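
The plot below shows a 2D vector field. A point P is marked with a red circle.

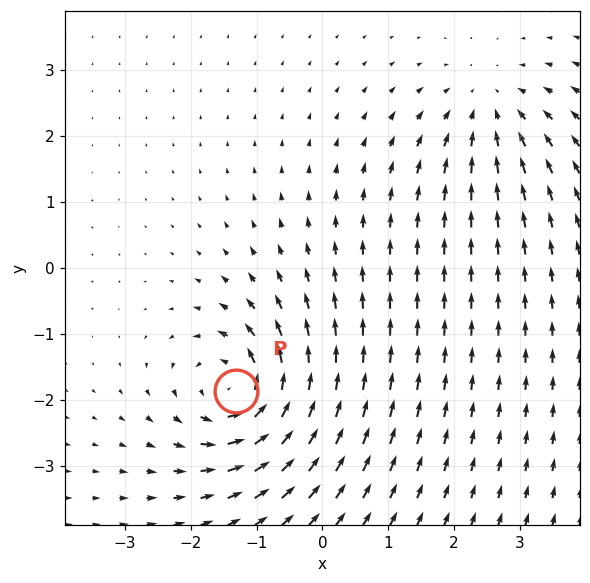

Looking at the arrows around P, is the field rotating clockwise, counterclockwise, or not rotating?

counterclockwise

Near P at (-1.3, -1.9) the arrows circulate counterclockwise. The curl (z-component) there is about +7; positive curl means counterclockwise rotation.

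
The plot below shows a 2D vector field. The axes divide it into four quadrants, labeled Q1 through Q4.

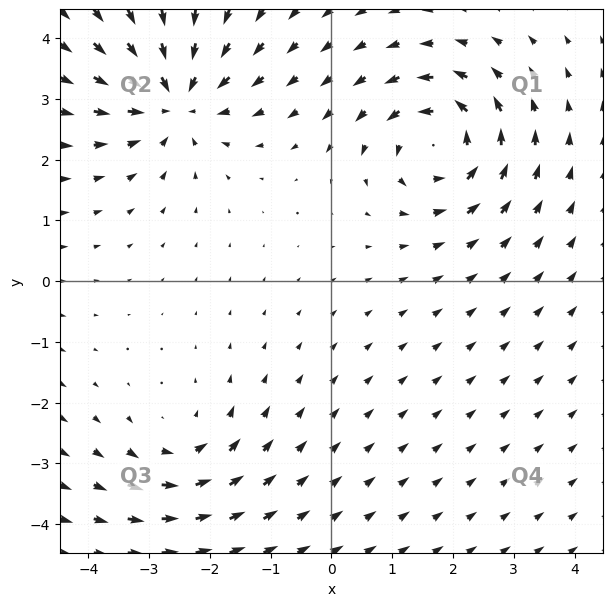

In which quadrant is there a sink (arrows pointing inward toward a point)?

The sink sits at approximately (-2.6, 3.0), which lies in quadrant Q2. The divergence there is about -5, negative as expected for a sink.

Q2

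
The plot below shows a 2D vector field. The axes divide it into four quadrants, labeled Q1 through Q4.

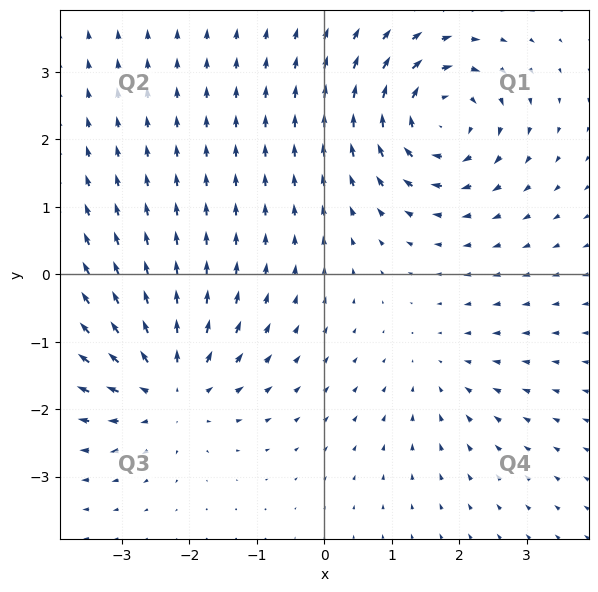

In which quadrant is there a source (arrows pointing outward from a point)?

The source sits at approximately (-2.3, -1.7), which lies in quadrant Q3. The divergence there is about +5, positive as expected for a source.

Q3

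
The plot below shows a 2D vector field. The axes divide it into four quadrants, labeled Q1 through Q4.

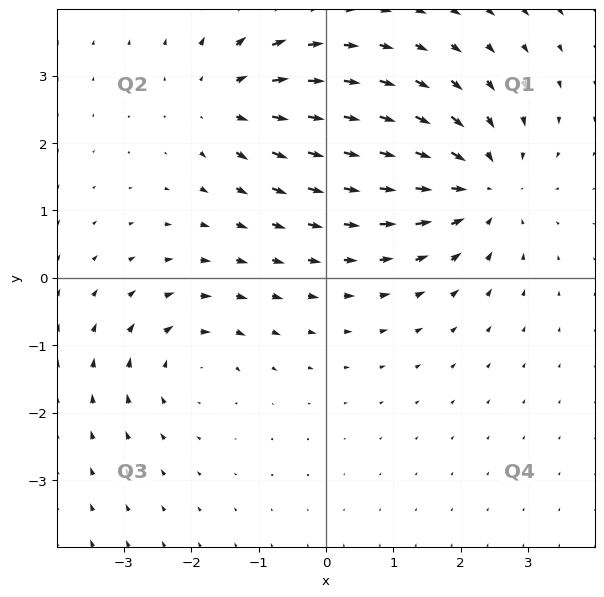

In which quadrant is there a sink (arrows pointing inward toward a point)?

The sink sits at approximately (2.3, 1.4), which lies in quadrant Q1. The divergence there is about -5, negative as expected for a sink.

Q1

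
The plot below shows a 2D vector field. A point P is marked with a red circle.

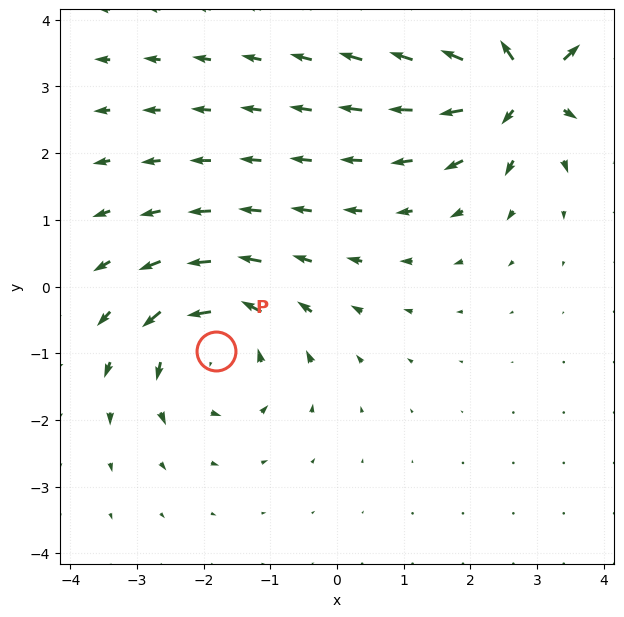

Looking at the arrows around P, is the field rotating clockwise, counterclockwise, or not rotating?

Near P at (-1.8, -1.0) the arrows circulate counterclockwise. The curl (z-component) there is about +4; positive curl means counterclockwise rotation.

counterclockwise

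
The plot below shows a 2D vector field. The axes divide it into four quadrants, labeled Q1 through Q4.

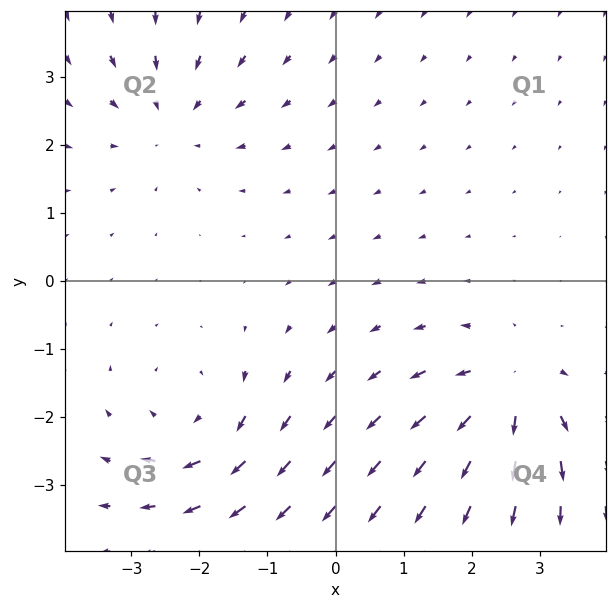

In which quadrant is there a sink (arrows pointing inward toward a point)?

The sink sits at approximately (-2.4, 2.4), which lies in quadrant Q2. The divergence there is about -3, negative as expected for a sink.

Q2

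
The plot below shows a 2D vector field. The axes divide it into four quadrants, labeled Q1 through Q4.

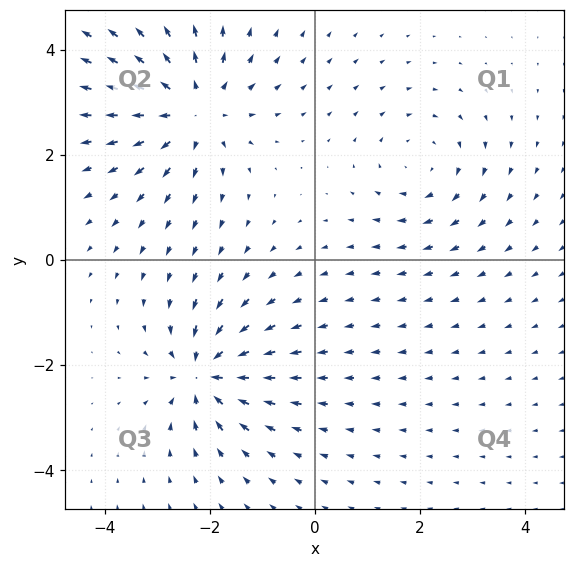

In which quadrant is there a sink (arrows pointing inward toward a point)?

The sink sits at approximately (-2.1, -2.2), which lies in quadrant Q3. The divergence there is about -6, negative as expected for a sink.

Q3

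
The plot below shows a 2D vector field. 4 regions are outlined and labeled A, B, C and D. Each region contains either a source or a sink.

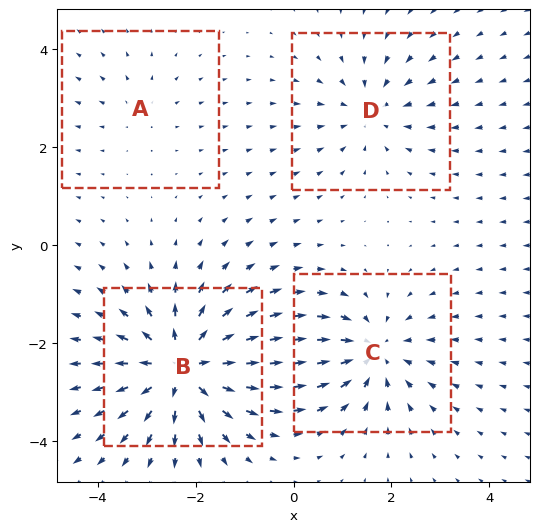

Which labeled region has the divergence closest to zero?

A

Divergence at each region's feature centre — A: about +2, B: about +7, C: about -5, D: about -4. Region A is closest to zero.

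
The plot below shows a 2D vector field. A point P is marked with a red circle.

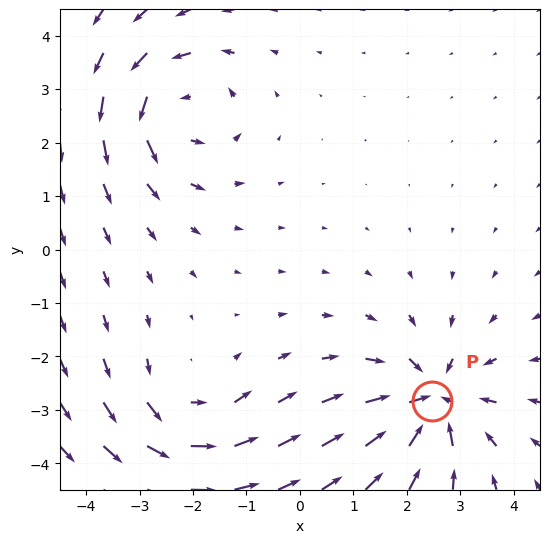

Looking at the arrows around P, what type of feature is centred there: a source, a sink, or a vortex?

sink

At P (2.5, -2.8) the arrows converge inward. Divergence about -6, curl ≈0 — negative divergence with near-zero curl is a sink.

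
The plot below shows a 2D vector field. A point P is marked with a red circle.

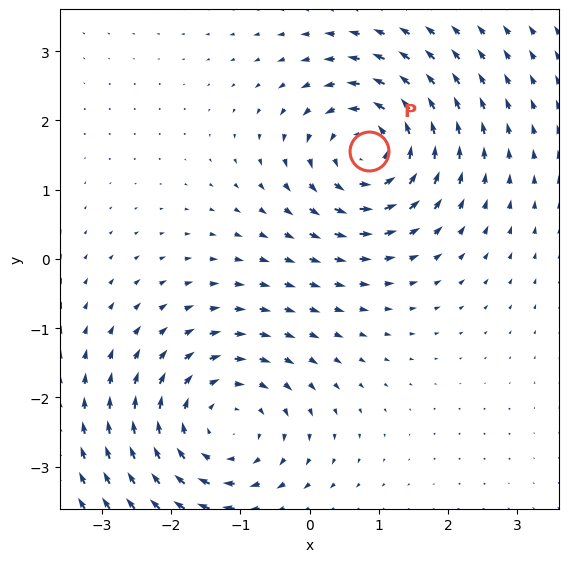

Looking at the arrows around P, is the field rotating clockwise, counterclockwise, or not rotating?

Near P at (0.9, 1.6) the arrows circulate counterclockwise. The curl (z-component) there is about +5; positive curl means counterclockwise rotation.

counterclockwise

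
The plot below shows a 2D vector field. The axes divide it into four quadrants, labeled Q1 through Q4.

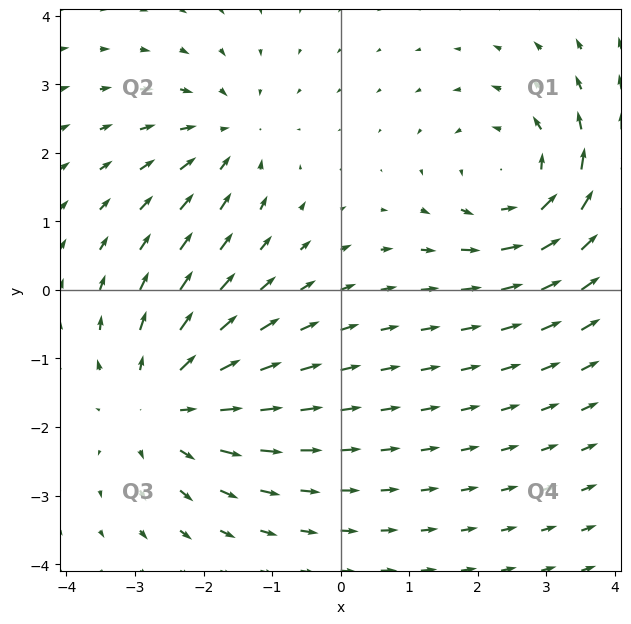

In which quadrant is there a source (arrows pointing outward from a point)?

The source sits at approximately (-2.6, -1.7), which lies in quadrant Q3. The divergence there is about +4, positive as expected for a source.

Q3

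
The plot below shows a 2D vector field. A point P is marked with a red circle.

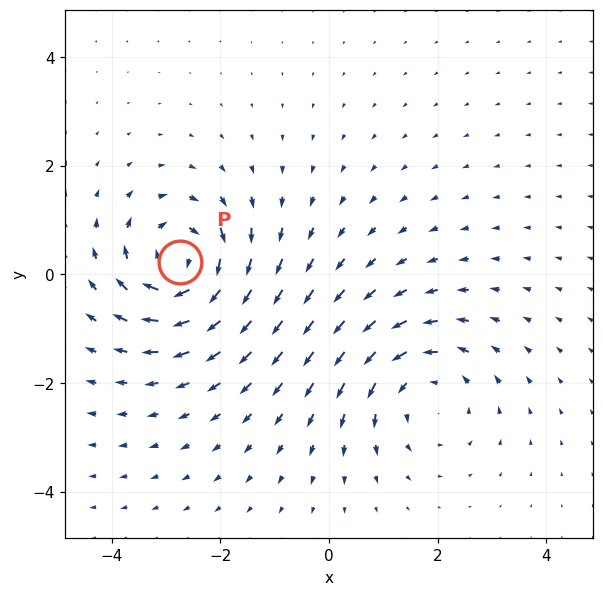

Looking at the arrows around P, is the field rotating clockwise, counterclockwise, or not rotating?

Near P at (-2.8, 0.2) the arrows circulate clockwise. The curl (z-component) there is about -6; negative curl means clockwise rotation.

clockwise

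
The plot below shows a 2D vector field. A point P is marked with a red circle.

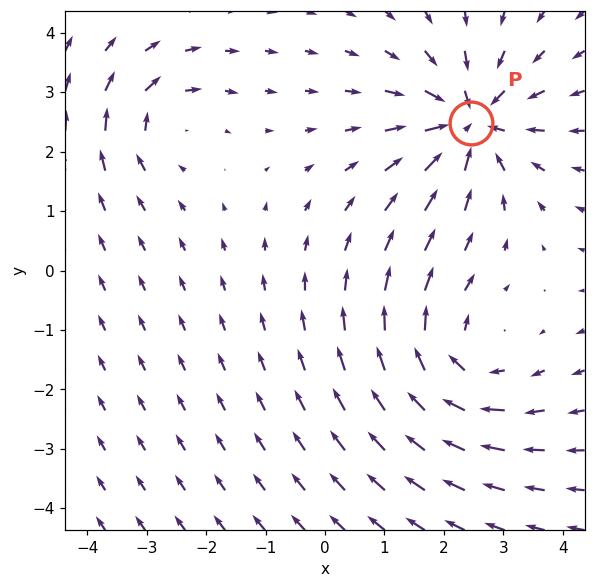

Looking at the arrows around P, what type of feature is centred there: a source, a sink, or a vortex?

sink

At P (2.5, 2.5) the arrows converge inward. Divergence about -6, curl ≈0 — negative divergence with near-zero curl is a sink.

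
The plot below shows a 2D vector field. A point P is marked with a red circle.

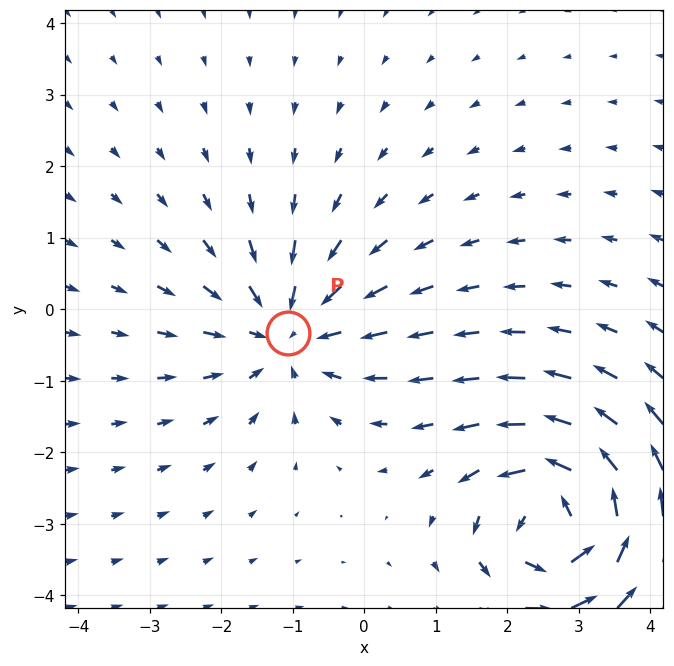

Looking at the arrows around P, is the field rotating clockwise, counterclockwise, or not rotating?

Near P at (-1.1, -0.3) the arrows show no circulation. The curl there is ≈0.

not rotating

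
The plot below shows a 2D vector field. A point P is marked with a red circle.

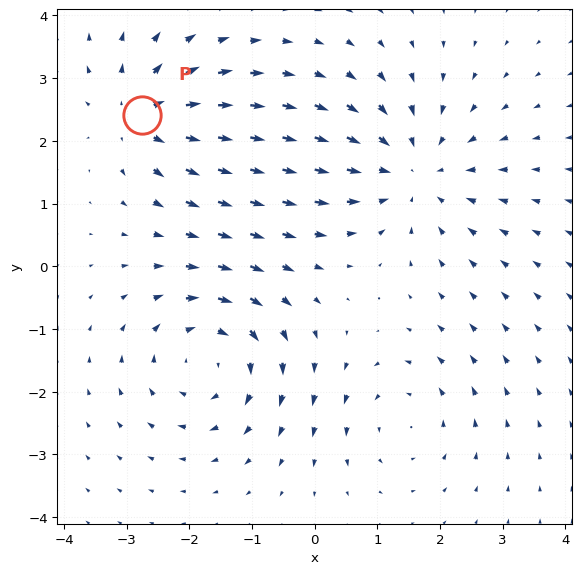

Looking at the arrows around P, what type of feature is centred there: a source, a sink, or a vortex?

source

At P (-2.8, 2.4) the arrows spread outward. Divergence about +4, curl ≈0 — positive divergence with near-zero curl is a source.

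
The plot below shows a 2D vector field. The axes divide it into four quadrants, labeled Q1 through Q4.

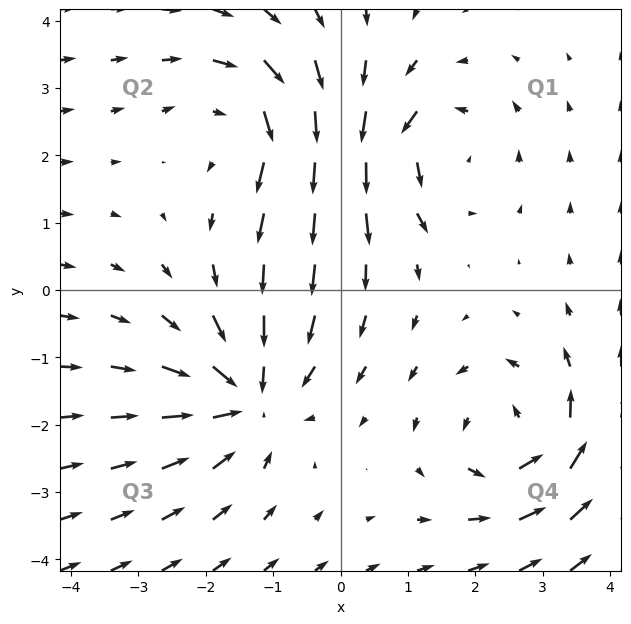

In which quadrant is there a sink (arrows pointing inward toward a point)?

Q3

The sink sits at approximately (-1.4, -1.6), which lies in quadrant Q3. The divergence there is about -5, negative as expected for a sink.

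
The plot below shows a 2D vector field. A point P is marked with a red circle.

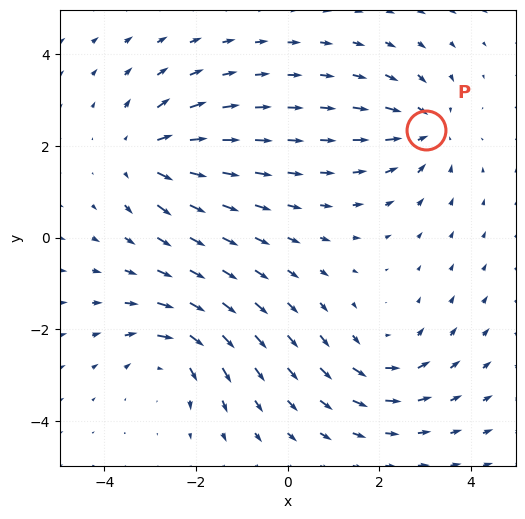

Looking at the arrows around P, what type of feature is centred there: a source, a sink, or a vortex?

At P (3.0, 2.4) the arrows converge inward. Divergence about -4, curl ≈0 — negative divergence with near-zero curl is a sink.

sink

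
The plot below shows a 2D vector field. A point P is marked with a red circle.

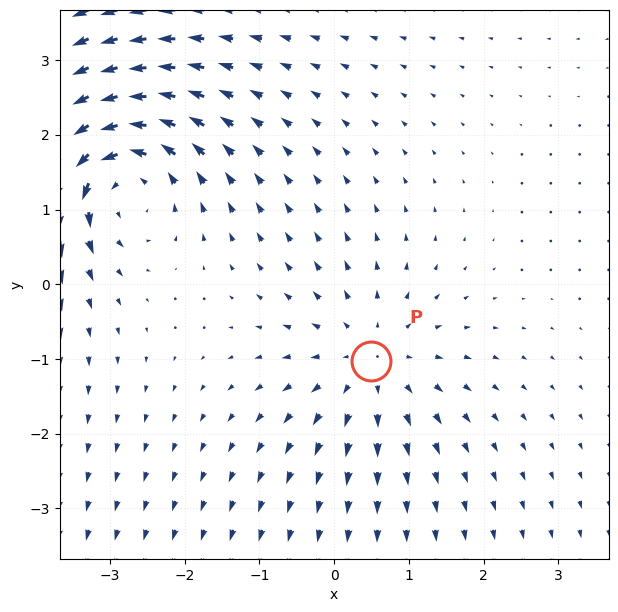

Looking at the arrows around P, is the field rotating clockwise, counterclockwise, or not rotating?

Near P at (0.5, -1.0) the arrows show no circulation. The curl there is ≈0.

not rotating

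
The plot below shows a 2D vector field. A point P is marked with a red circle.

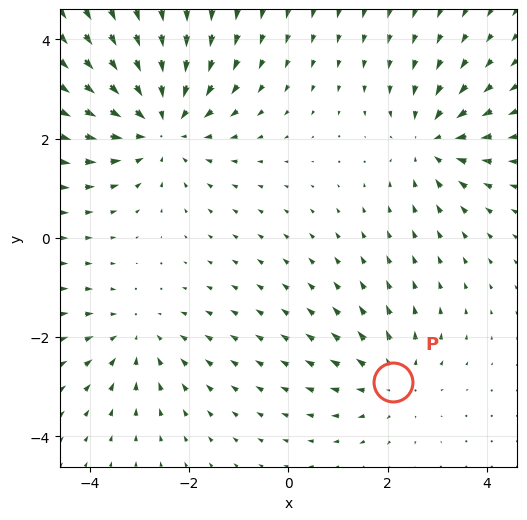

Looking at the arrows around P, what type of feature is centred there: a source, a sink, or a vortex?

At P (2.1, -2.9) the arrows spread outward. Divergence about +3, curl ≈0 — positive divergence with near-zero curl is a source.

source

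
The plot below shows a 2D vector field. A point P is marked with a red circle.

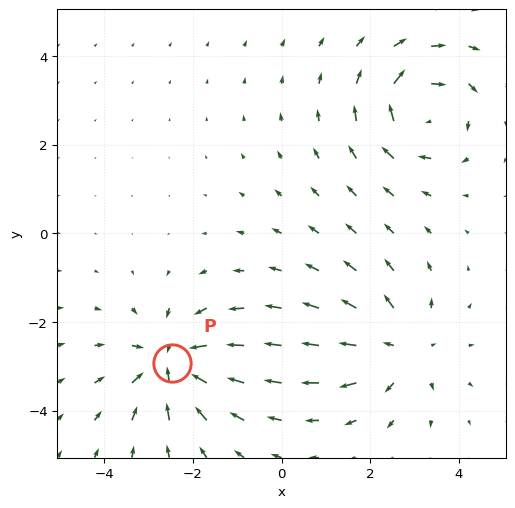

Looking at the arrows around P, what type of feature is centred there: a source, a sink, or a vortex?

sink

At P (-2.5, -2.9) the arrows converge inward. Divergence about -6, curl ≈0 — negative divergence with near-zero curl is a sink.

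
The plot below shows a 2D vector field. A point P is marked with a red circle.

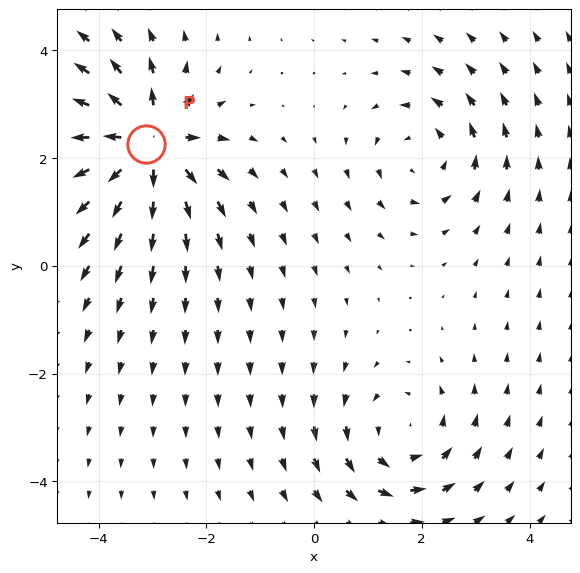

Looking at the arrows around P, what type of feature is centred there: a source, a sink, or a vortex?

At P (-3.1, 2.3) the arrows spread outward. Divergence about +7, curl ≈0 — positive divergence with near-zero curl is a source.

source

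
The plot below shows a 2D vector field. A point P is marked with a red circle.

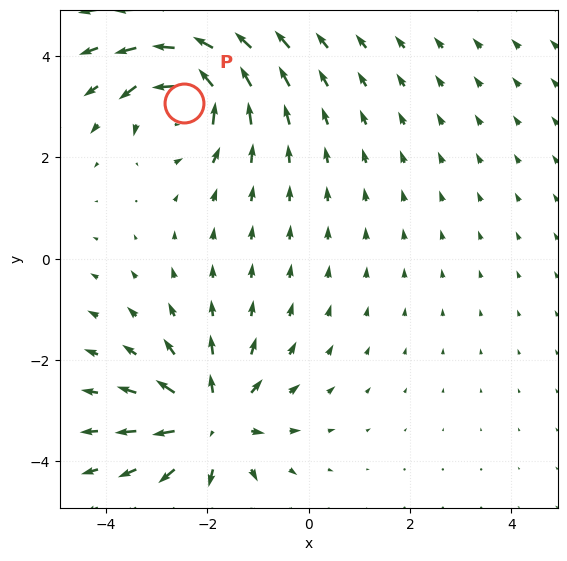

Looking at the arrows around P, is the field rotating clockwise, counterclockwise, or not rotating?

counterclockwise

Near P at (-2.5, 3.1) the arrows circulate counterclockwise. The curl (z-component) there is about +5; positive curl means counterclockwise rotation.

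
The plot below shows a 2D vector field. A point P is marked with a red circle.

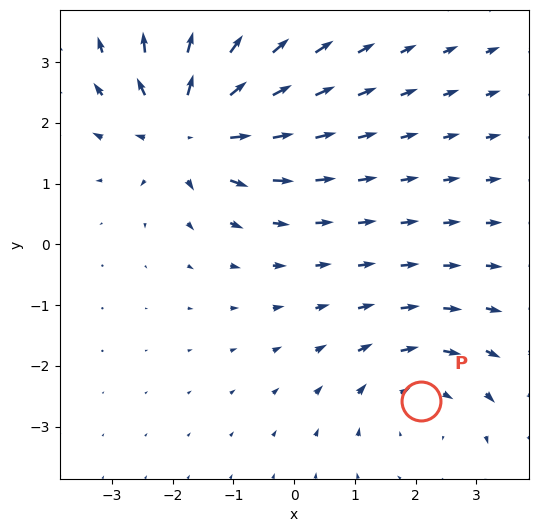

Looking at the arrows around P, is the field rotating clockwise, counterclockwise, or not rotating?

clockwise

Near P at (2.1, -2.6) the arrows circulate clockwise. The curl (z-component) there is about -3; negative curl means clockwise rotation.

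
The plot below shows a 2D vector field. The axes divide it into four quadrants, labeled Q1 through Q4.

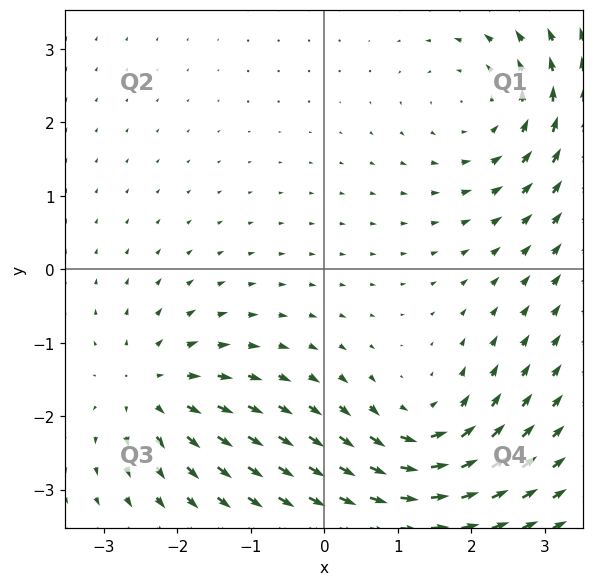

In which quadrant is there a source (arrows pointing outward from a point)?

The source sits at approximately (-2.4, -1.6), which lies in quadrant Q3. The divergence there is about +4, positive as expected for a source.

Q3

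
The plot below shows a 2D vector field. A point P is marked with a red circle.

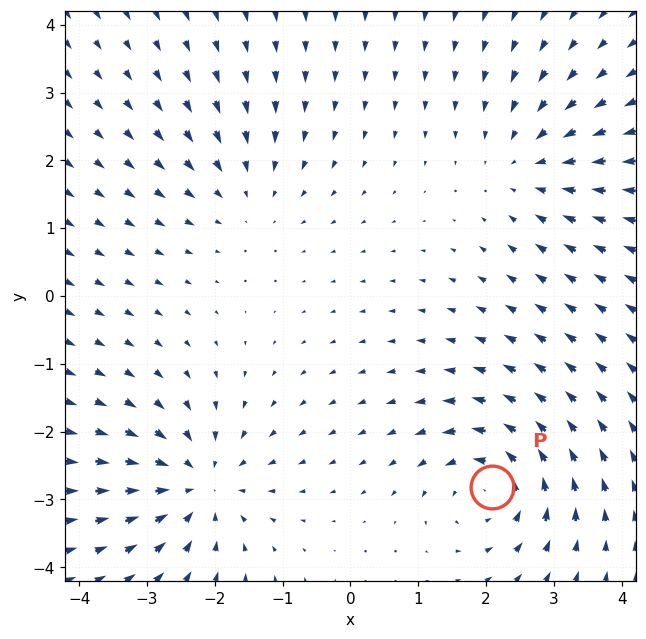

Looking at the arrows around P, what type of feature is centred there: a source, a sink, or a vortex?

vortex

At P (2.1, -2.8) the arrows circulate counterclockwise. Divergence ≈0, curl about +6 — near-zero divergence with nonzero curl is a vortex.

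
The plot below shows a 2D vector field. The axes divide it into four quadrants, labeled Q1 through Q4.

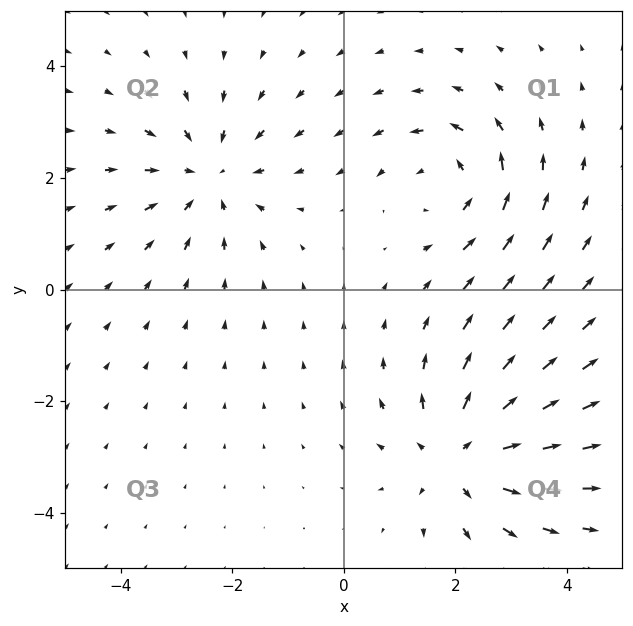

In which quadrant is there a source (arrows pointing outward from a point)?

Q4

The source sits at approximately (2.1, -3.0), which lies in quadrant Q4. The divergence there is about +4, positive as expected for a source.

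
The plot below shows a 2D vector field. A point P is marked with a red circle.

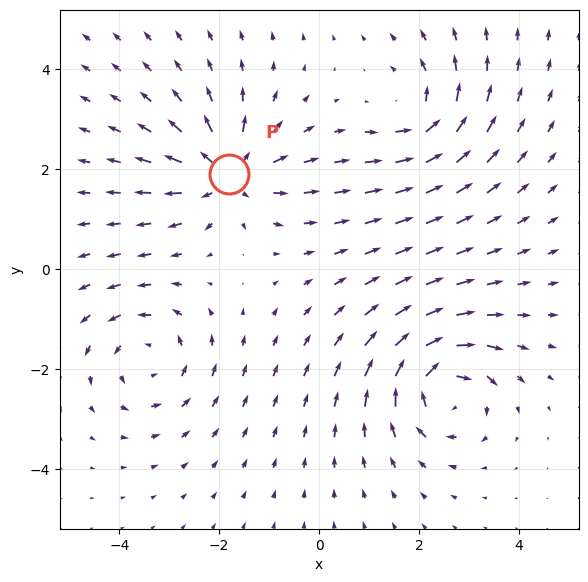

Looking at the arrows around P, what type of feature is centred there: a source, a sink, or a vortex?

At P (-1.8, 1.9) the arrows spread outward. Divergence about +6, curl ≈0 — positive divergence with near-zero curl is a source.

source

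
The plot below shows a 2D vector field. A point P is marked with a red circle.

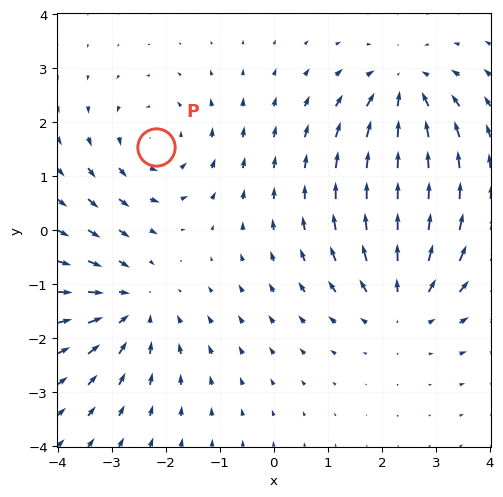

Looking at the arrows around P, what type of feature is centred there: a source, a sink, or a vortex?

At P (-2.2, 1.5) the arrows circulate counterclockwise. Divergence ≈0, curl about +4 — near-zero divergence with nonzero curl is a vortex.

vortex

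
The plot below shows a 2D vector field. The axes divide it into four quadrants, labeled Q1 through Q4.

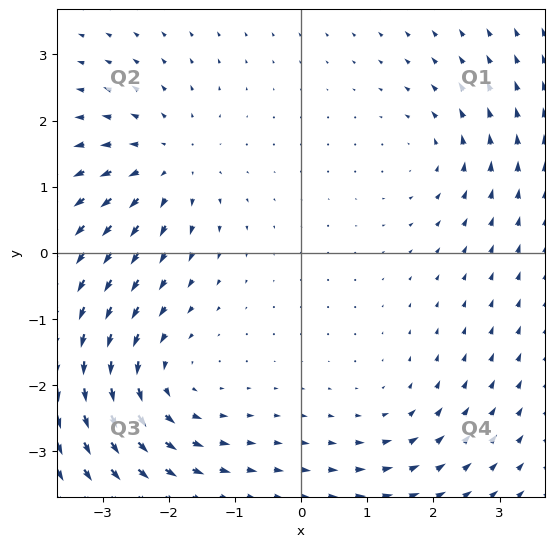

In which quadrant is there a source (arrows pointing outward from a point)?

Q2

The source sits at approximately (-2.0, 1.3), which lies in quadrant Q2. The divergence there is about +4, positive as expected for a source.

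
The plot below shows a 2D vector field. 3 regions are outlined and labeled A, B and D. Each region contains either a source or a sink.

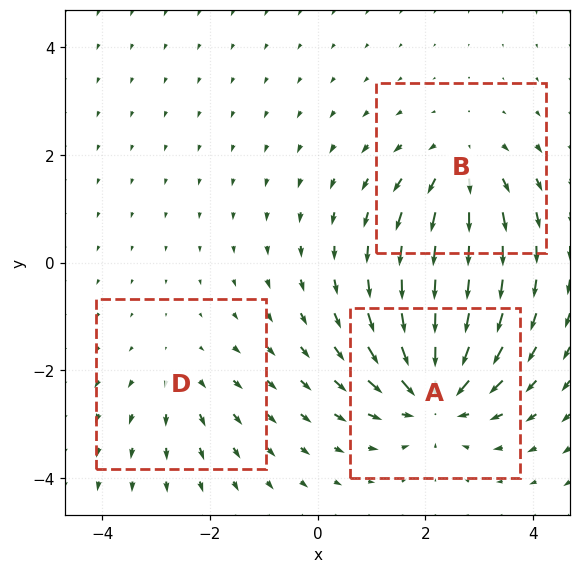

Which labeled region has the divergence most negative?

A

Divergence at each region's feature centre — A: about -5, B: about +3, D: about +2. Region A is most negative.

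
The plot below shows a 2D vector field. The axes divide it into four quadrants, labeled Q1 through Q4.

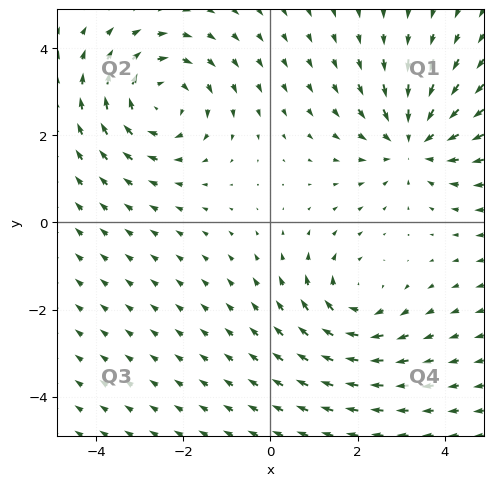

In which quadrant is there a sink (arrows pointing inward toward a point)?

The sink sits at approximately (3.3, 1.8), which lies in quadrant Q1. The divergence there is about -4, negative as expected for a sink.

Q1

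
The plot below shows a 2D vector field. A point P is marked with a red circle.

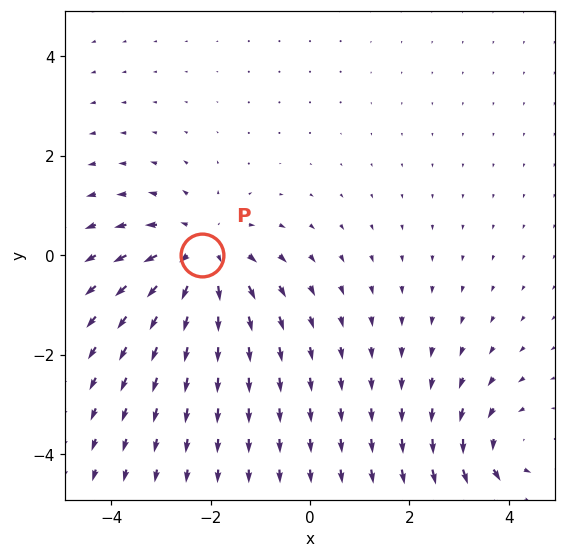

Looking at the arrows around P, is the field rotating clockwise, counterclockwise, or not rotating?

Near P at (-2.2, 0.0) the arrows show no circulation. The curl there is ≈0.

not rotating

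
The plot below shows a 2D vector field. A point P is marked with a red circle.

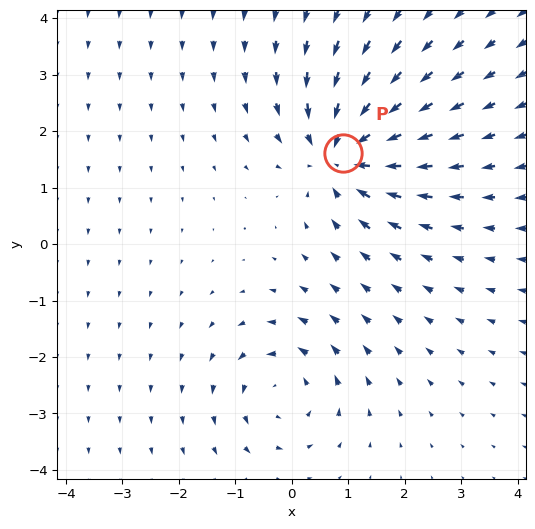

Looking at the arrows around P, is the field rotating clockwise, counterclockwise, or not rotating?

not rotating

Near P at (0.9, 1.6) the arrows show no circulation. The curl there is ≈0.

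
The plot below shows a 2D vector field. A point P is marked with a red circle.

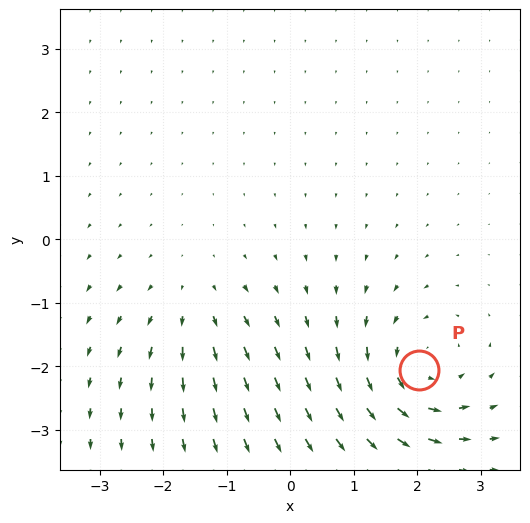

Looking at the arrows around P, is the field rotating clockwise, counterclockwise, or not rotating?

counterclockwise

Near P at (2.0, -2.1) the arrows circulate counterclockwise. The curl (z-component) there is about +5; positive curl means counterclockwise rotation.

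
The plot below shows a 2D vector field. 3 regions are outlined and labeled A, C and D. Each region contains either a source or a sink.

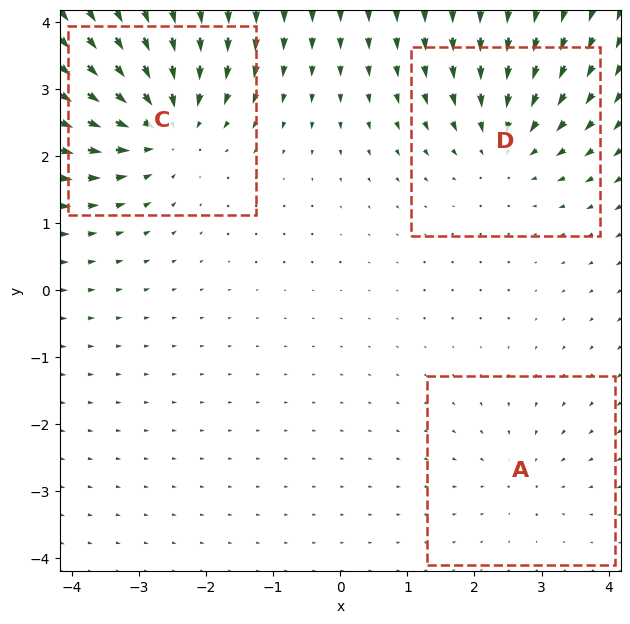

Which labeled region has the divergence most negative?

C

Divergence at each region's feature centre — A: about -2, C: about -5, D: about -3. Region C is most negative.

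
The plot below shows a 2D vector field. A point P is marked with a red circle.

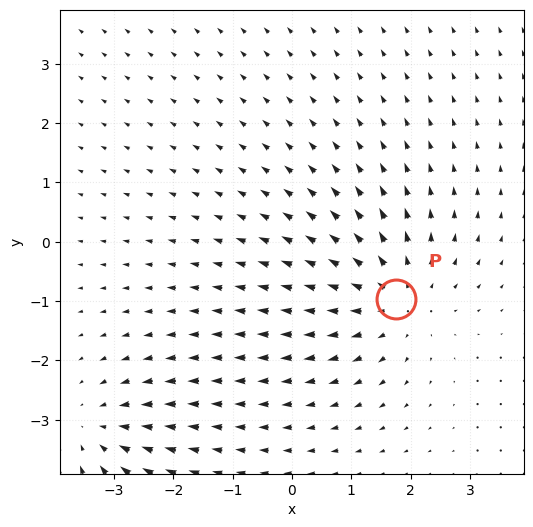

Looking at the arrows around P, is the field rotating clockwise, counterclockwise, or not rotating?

not rotating

Near P at (1.8, -1.0) the arrows show no circulation. The curl there is ≈0.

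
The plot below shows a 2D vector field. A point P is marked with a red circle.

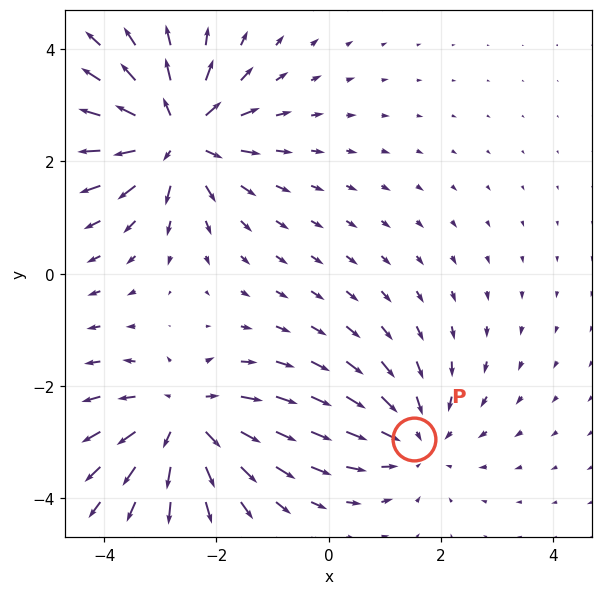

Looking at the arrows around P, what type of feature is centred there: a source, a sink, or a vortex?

sink

At P (1.5, -2.9) the arrows converge inward. Divergence about -2, curl ≈0 — negative divergence with near-zero curl is a sink.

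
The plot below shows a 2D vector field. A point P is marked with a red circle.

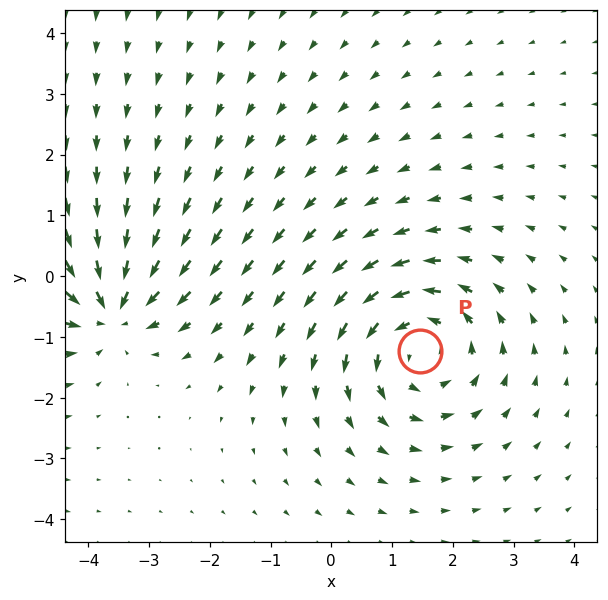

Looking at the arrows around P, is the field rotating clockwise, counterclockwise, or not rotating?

counterclockwise

Near P at (1.5, -1.2) the arrows circulate counterclockwise. The curl (z-component) there is about +4; positive curl means counterclockwise rotation.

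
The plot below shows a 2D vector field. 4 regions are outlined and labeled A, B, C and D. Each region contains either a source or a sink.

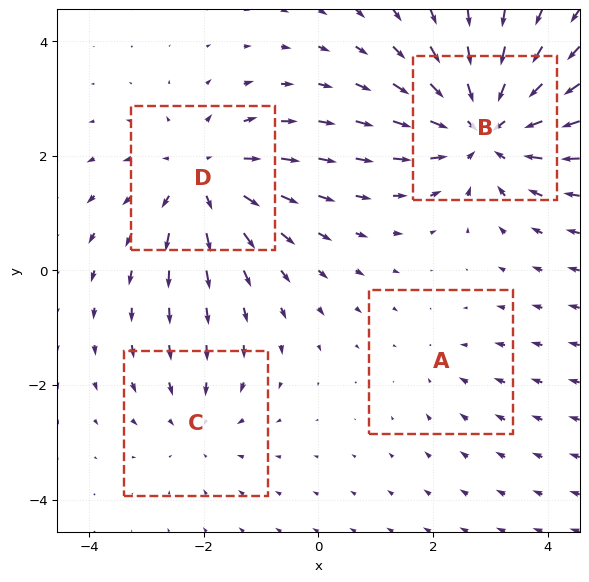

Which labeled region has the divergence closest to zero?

Divergence at each region's feature centre — A: about -2, B: about -6, C: about -3, D: about +5. Region A is closest to zero.

A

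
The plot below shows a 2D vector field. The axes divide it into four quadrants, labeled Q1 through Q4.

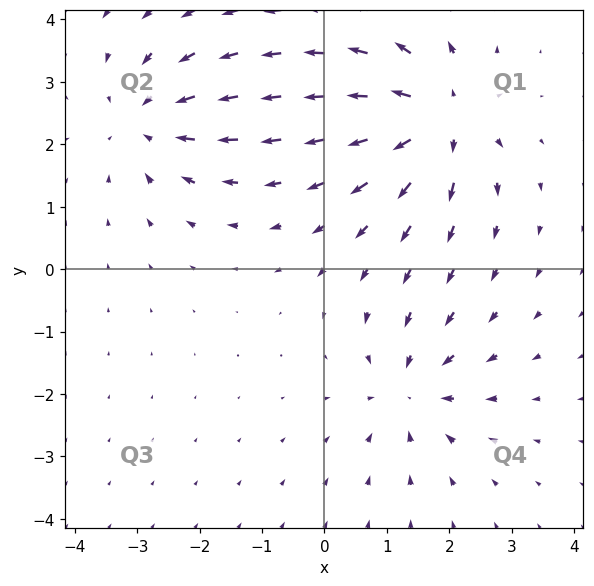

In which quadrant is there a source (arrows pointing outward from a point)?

Q1

The source sits at approximately (1.8, 2.4), which lies in quadrant Q1. The divergence there is about +6, positive as expected for a source.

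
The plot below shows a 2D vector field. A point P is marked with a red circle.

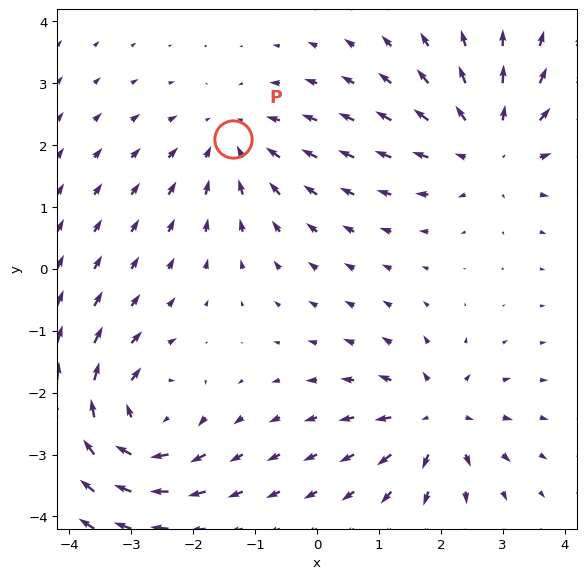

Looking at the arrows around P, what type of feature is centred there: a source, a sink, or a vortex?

At P (-1.4, 2.1) the arrows converge inward. Divergence about -3, curl ≈0 — negative divergence with near-zero curl is a sink.

sink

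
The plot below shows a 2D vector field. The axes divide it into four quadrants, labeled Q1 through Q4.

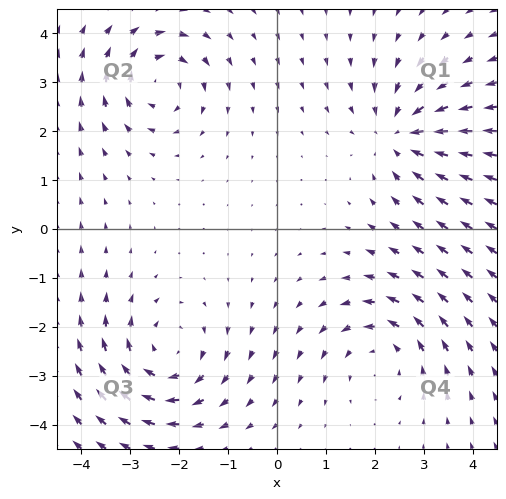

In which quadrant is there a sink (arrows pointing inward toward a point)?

The sink sits at approximately (2.6, 1.9), which lies in quadrant Q1. The divergence there is about -4, negative as expected for a sink.

Q1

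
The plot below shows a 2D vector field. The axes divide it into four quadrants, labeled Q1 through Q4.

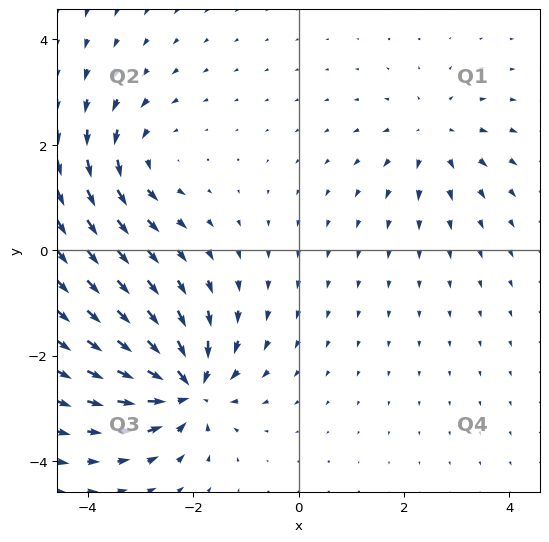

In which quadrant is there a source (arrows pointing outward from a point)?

Q1

The source sits at approximately (2.6, 2.2), which lies in quadrant Q1. The divergence there is about +3, positive as expected for a source.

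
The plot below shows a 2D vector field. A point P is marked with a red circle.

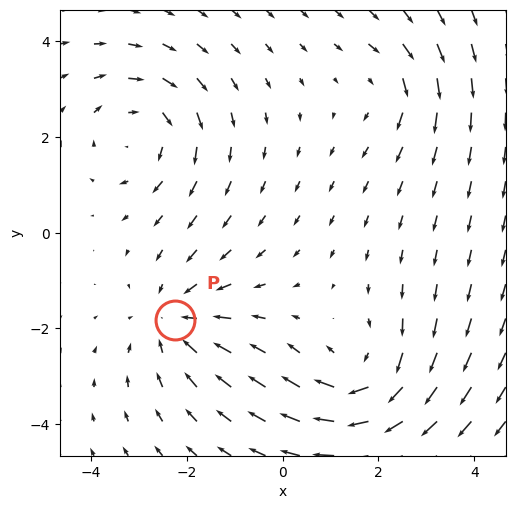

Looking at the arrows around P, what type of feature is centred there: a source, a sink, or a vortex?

At P (-2.3, -1.8) the arrows converge inward. Divergence about -4, curl ≈0 — negative divergence with near-zero curl is a sink.

sink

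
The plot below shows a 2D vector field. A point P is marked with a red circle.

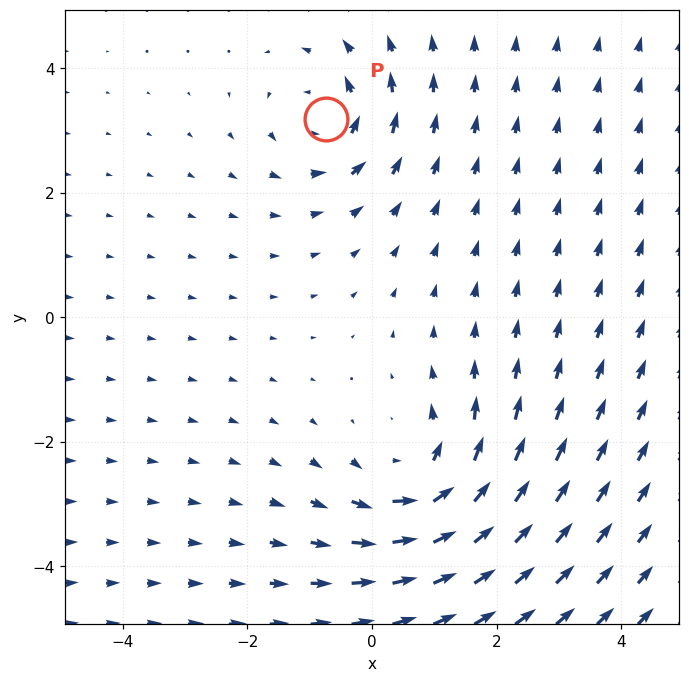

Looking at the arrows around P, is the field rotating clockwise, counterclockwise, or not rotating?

counterclockwise

Near P at (-0.7, 3.2) the arrows circulate counterclockwise. The curl (z-component) there is about +3; positive curl means counterclockwise rotation.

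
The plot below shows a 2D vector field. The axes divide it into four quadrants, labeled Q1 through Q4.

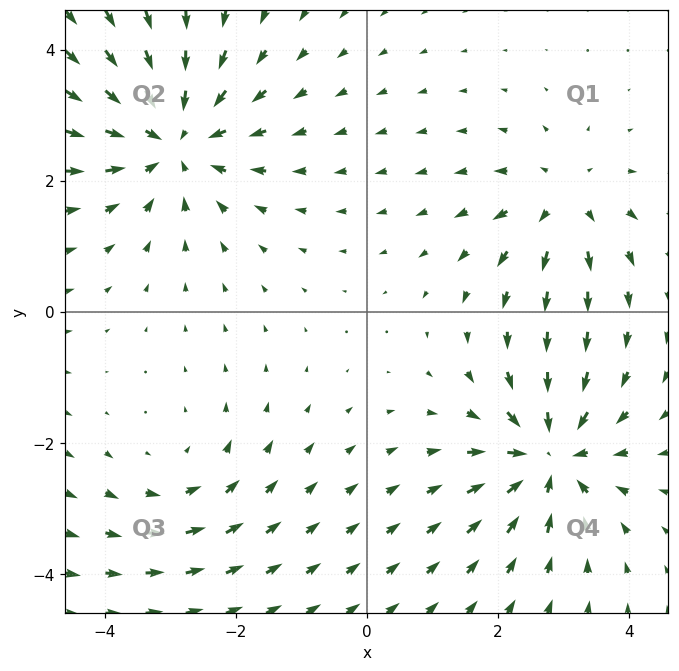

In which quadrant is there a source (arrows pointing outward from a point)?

Q1

The source sits at approximately (3.0, 1.7), which lies in quadrant Q1. The divergence there is about +3, positive as expected for a source.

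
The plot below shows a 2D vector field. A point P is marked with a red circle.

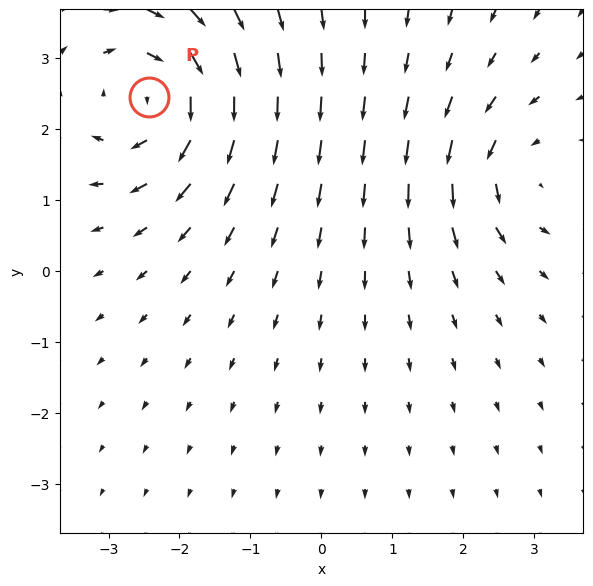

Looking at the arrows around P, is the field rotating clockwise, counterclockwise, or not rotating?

Near P at (-2.4, 2.4) the arrows circulate clockwise. The curl (z-component) there is about -5; negative curl means clockwise rotation.

clockwise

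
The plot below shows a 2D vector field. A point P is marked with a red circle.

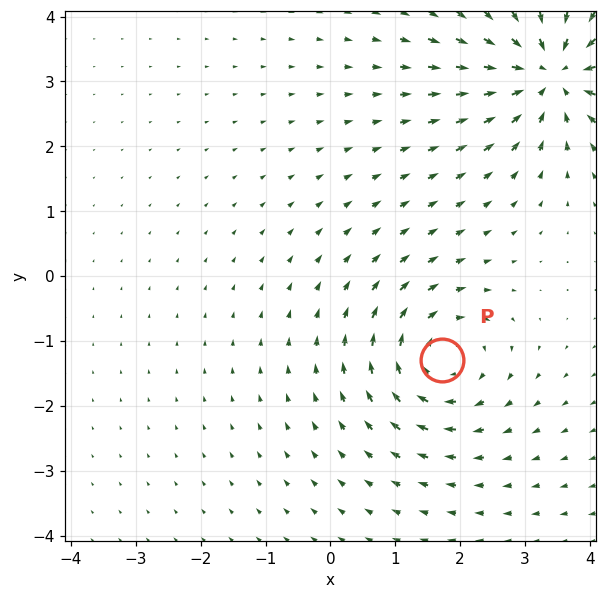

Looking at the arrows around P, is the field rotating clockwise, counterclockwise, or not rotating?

Near P at (1.7, -1.3) the arrows circulate clockwise. The curl (z-component) there is about -4; negative curl means clockwise rotation.

clockwise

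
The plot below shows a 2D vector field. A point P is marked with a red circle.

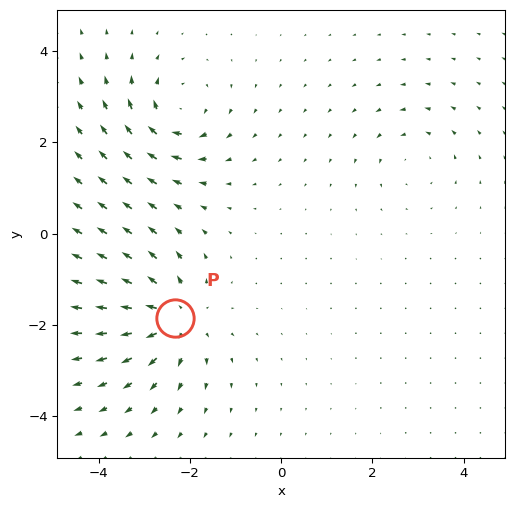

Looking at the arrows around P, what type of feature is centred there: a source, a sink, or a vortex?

At P (-2.3, -1.8) the arrows spread outward. Divergence about +5, curl ≈0 — positive divergence with near-zero curl is a source.

source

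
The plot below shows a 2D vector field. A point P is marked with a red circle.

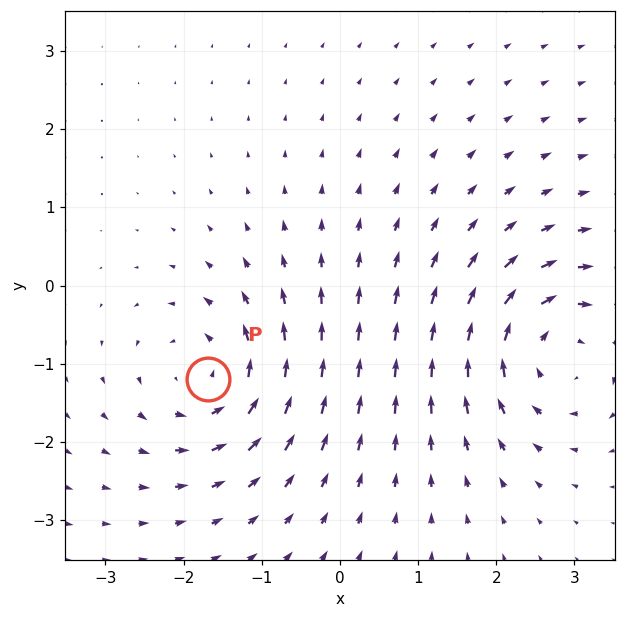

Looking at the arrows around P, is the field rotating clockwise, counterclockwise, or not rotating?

Near P at (-1.7, -1.2) the arrows circulate counterclockwise. The curl (z-component) there is about +4; positive curl means counterclockwise rotation.

counterclockwise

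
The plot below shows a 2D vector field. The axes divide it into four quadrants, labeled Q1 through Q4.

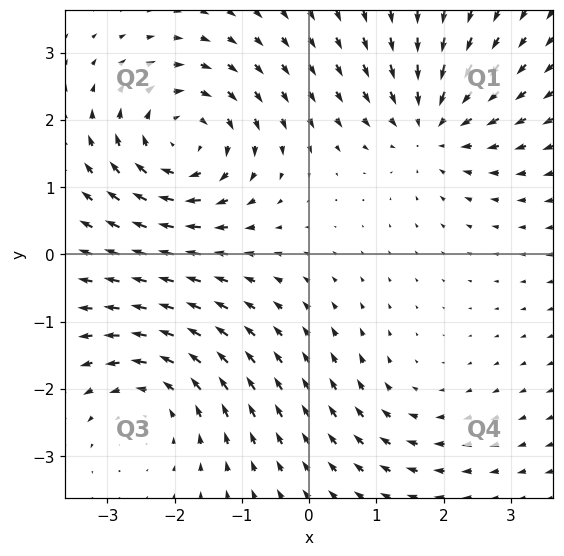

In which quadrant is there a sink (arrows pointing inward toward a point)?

Q1

The sink sits at approximately (1.8, 1.9), which lies in quadrant Q1. The divergence there is about -4, negative as expected for a sink.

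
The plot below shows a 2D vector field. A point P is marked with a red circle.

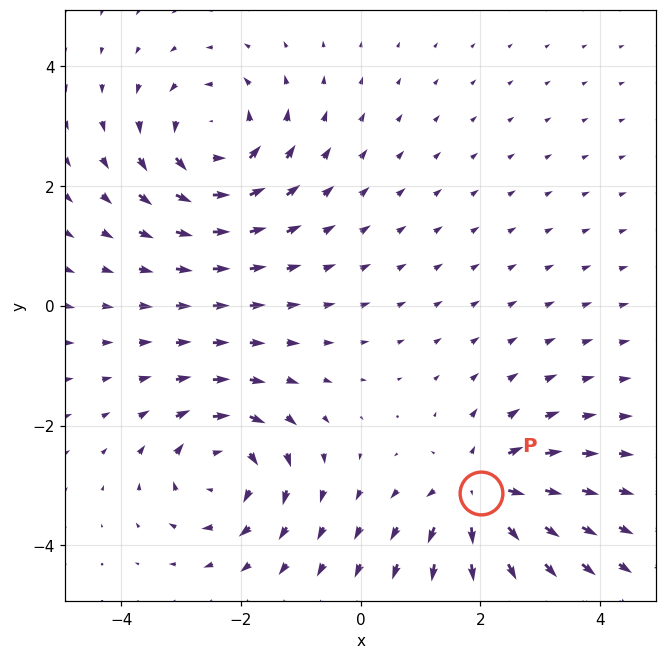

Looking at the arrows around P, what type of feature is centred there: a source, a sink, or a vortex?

source

At P (2.0, -3.1) the arrows spread outward. Divergence about +5, curl ≈0 — positive divergence with near-zero curl is a source.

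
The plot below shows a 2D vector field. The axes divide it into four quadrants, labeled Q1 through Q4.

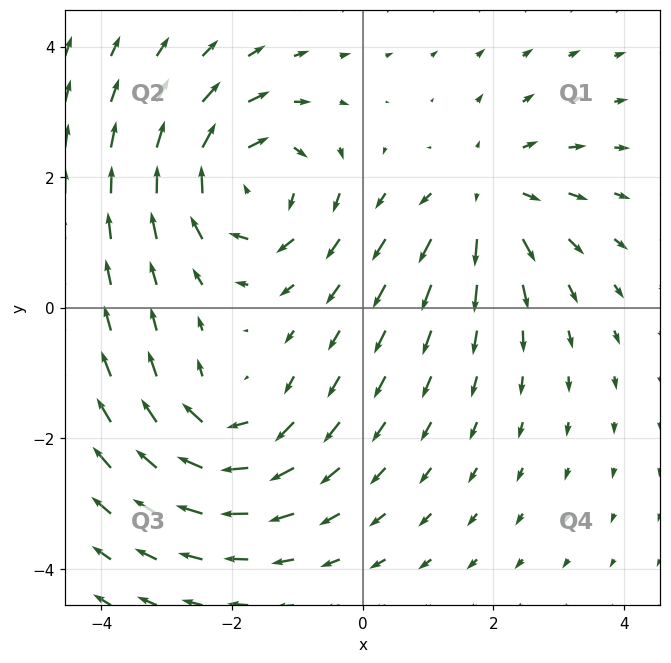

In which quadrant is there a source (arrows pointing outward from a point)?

The source sits at approximately (1.9, 1.7), which lies in quadrant Q1. The divergence there is about +3, positive as expected for a source.

Q1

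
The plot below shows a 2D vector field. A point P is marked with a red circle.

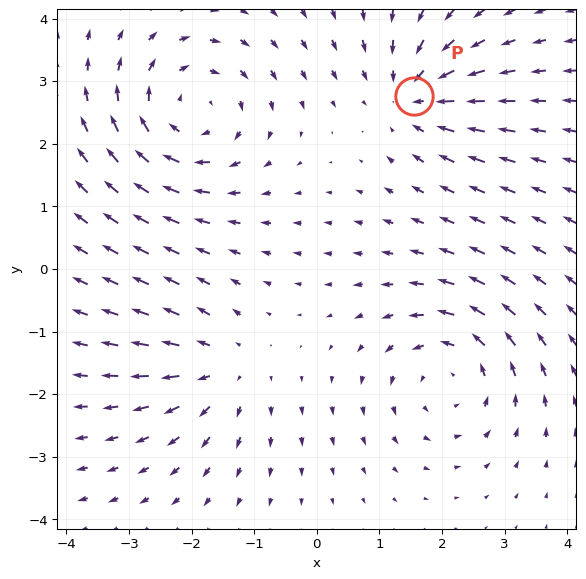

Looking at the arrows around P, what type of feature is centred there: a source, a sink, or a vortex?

At P (1.6, 2.8) the arrows converge inward. Divergence about -4, curl ≈0 — negative divergence with near-zero curl is a sink.

sink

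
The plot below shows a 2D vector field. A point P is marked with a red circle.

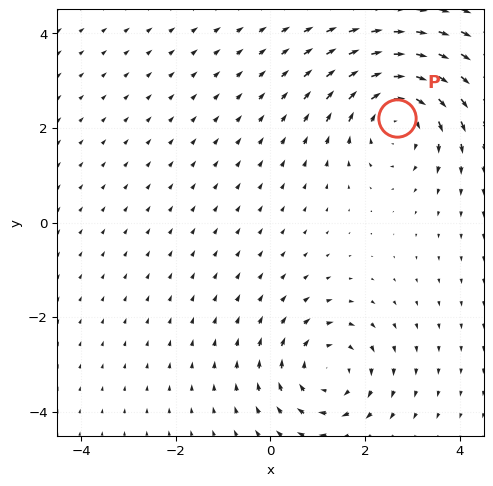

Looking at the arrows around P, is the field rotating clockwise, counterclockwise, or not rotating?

clockwise

Near P at (2.7, 2.2) the arrows circulate clockwise. The curl (z-component) there is about -5; negative curl means clockwise rotation.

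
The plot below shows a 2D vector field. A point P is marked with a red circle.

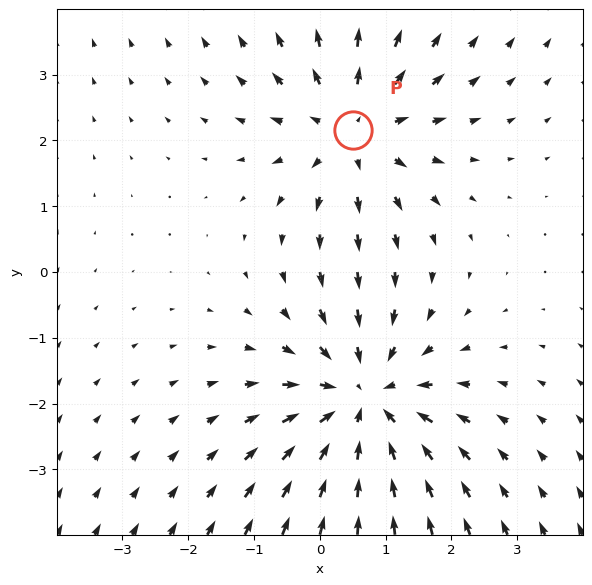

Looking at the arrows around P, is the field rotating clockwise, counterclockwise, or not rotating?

Near P at (0.5, 2.2) the arrows show no circulation. The curl there is ≈0.

not rotating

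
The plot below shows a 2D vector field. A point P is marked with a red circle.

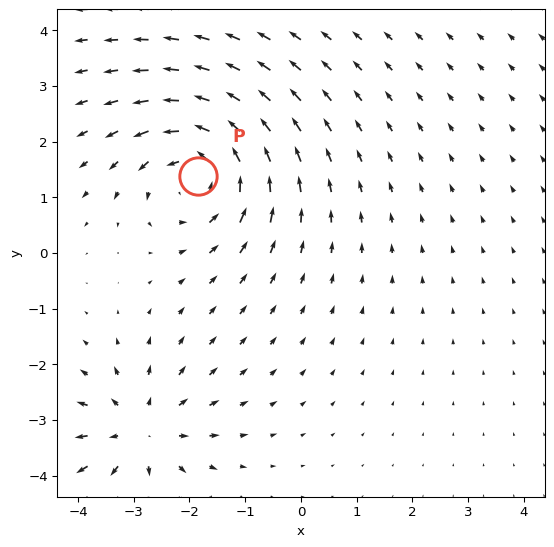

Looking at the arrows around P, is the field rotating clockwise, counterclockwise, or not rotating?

Near P at (-1.8, 1.4) the arrows circulate counterclockwise. The curl (z-component) there is about +5; positive curl means counterclockwise rotation.

counterclockwise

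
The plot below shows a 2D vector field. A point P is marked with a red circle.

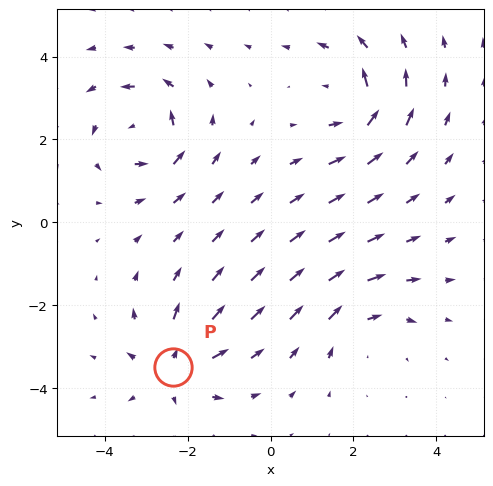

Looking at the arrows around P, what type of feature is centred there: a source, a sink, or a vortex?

At P (-2.3, -3.5) the arrows spread outward. Divergence about +5, curl ≈0 — positive divergence with near-zero curl is a source.

source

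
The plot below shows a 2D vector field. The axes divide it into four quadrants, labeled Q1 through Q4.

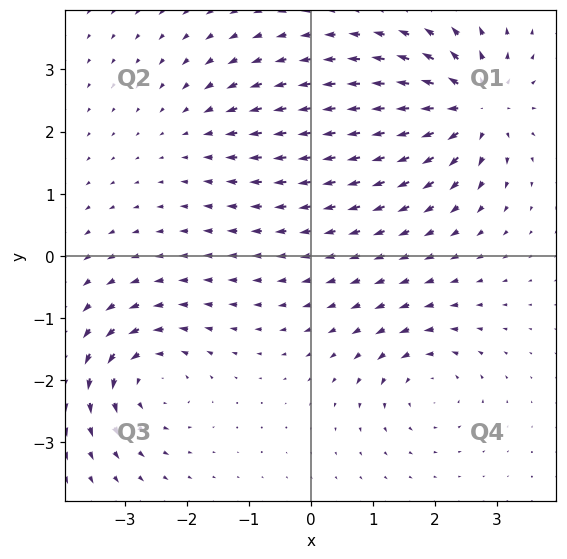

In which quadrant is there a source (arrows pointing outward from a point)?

The source sits at approximately (2.6, 2.4), which lies in quadrant Q1. The divergence there is about +6, positive as expected for a source.

Q1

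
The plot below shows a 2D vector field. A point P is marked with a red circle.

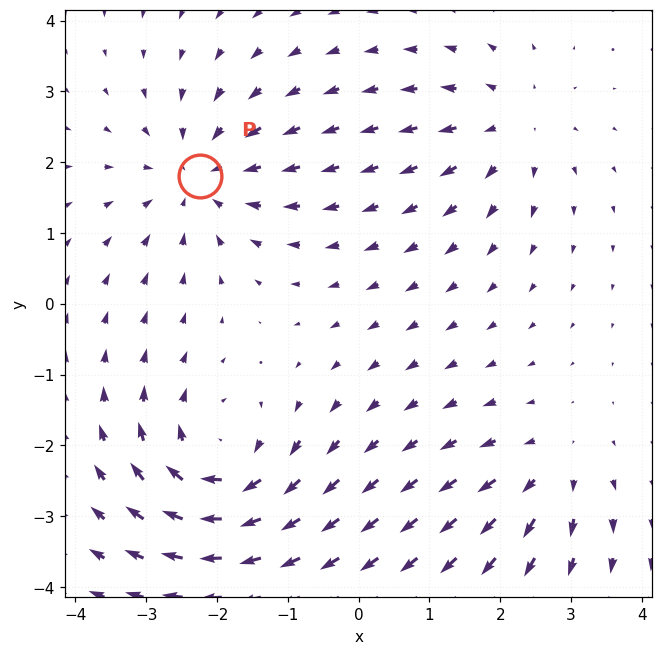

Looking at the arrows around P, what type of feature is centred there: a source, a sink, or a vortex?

sink

At P (-2.2, 1.8) the arrows converge inward. Divergence about -4, curl ≈0 — negative divergence with near-zero curl is a sink.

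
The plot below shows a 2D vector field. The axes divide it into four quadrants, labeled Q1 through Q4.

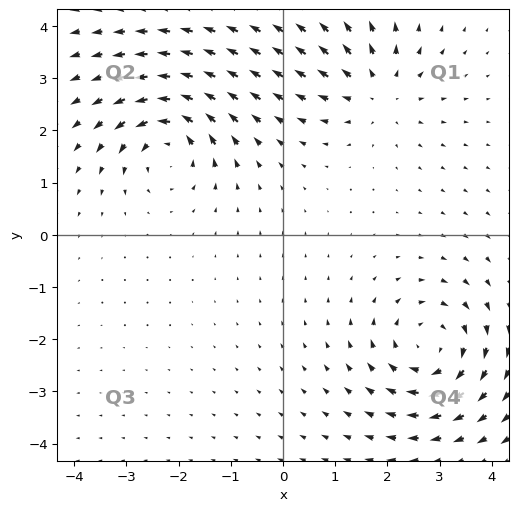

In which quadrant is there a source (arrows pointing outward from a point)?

The source sits at approximately (1.8, 2.7), which lies in quadrant Q1. The divergence there is about +4, positive as expected for a source.

Q1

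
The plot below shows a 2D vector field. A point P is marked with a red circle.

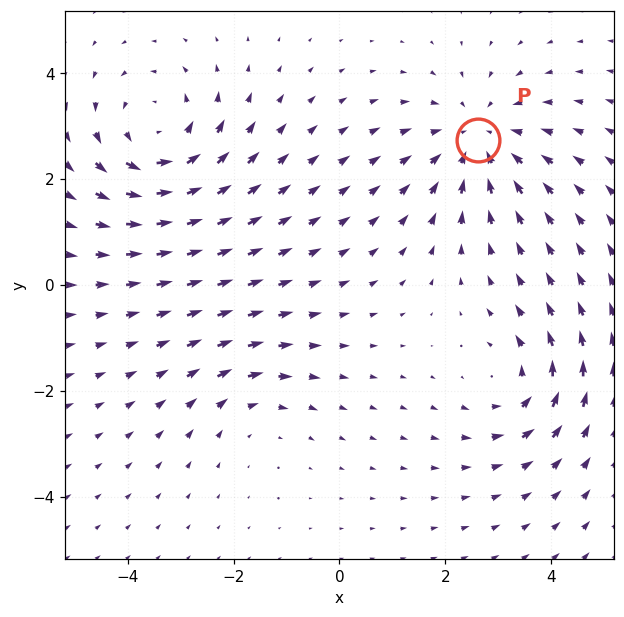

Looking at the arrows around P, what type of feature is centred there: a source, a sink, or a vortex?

sink

At P (2.6, 2.7) the arrows converge inward. Divergence about -4, curl ≈0 — negative divergence with near-zero curl is a sink.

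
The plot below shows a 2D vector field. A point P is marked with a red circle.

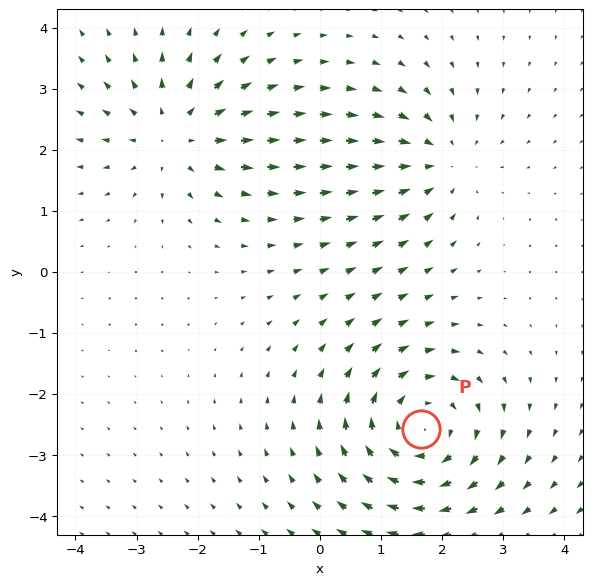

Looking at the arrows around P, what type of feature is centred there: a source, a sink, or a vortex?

vortex

At P (1.7, -2.6) the arrows circulate clockwise. Divergence ≈0, curl about -5 — near-zero divergence with nonzero curl is a vortex.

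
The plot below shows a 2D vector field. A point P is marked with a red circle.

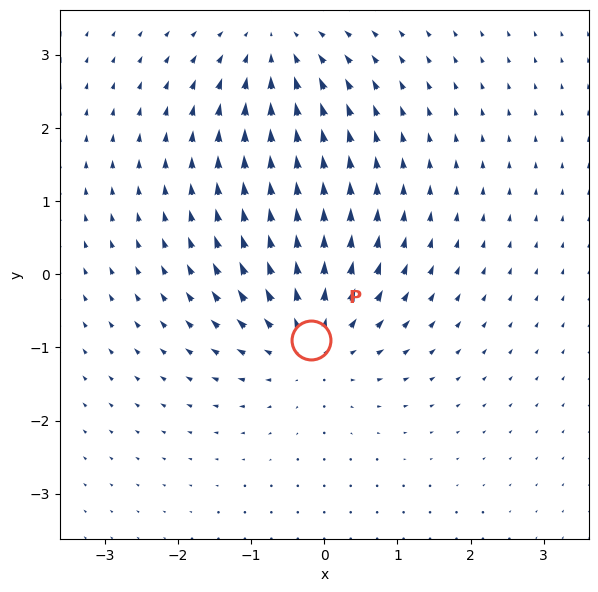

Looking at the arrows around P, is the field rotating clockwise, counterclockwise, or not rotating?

Near P at (-0.2, -0.9) the arrows show no circulation. The curl there is ≈0.

not rotating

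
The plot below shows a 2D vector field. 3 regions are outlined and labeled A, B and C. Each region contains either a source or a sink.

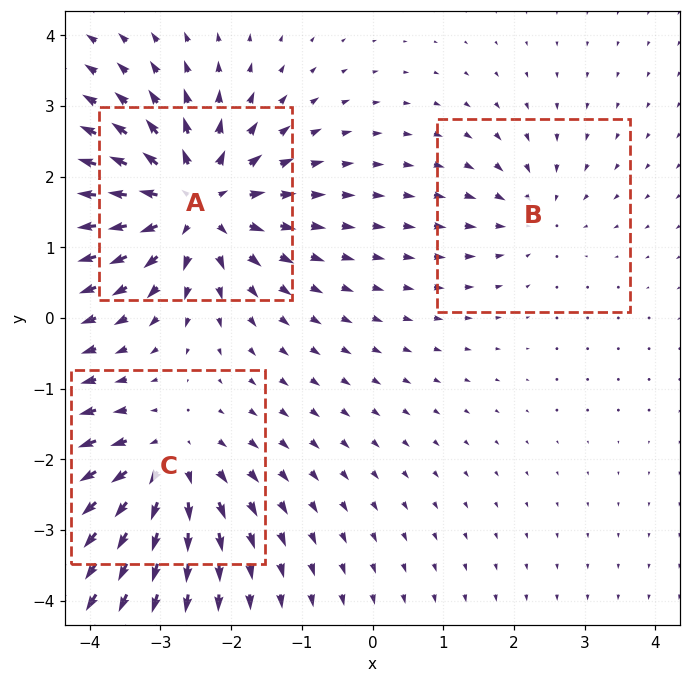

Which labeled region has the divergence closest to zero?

B

Divergence at each region's feature centre — A: about +6, B: about -2, C: about +4. Region B is closest to zero.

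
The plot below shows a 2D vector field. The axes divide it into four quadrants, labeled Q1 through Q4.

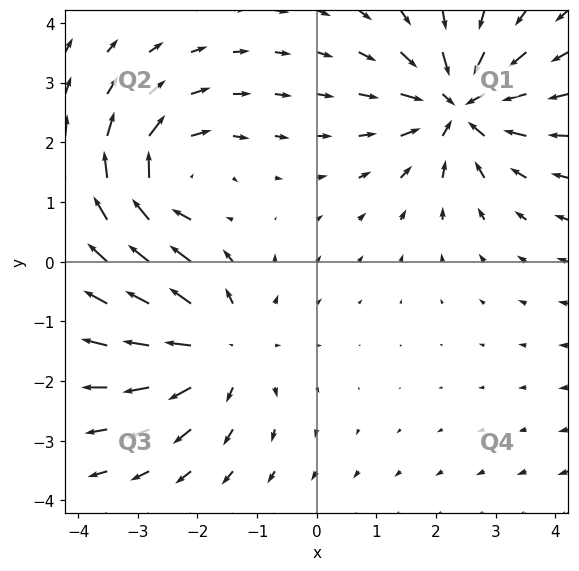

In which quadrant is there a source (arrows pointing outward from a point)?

The source sits at approximately (-1.7, -1.4), which lies in quadrant Q3. The divergence there is about +4, positive as expected for a source.

Q3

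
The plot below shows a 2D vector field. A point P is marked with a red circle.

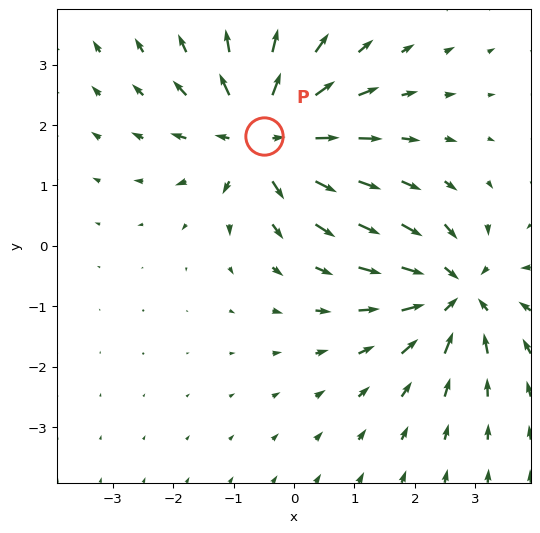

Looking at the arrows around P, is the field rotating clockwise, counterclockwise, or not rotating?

not rotating

Near P at (-0.5, 1.8) the arrows show no circulation. The curl there is ≈0.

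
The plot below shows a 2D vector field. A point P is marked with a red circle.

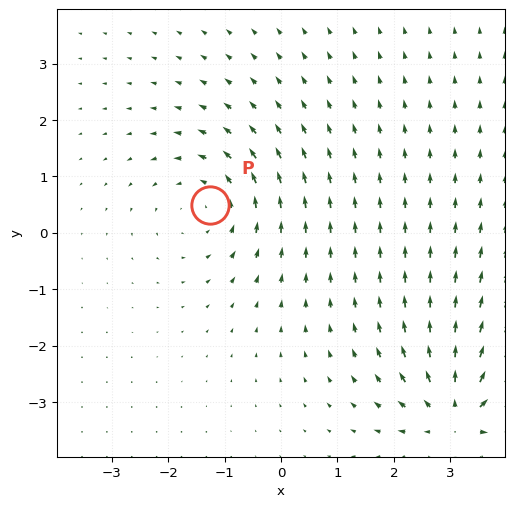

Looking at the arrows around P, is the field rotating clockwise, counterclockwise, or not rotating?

Near P at (-1.3, 0.5) the arrows circulate counterclockwise. The curl (z-component) there is about +3; positive curl means counterclockwise rotation.

counterclockwise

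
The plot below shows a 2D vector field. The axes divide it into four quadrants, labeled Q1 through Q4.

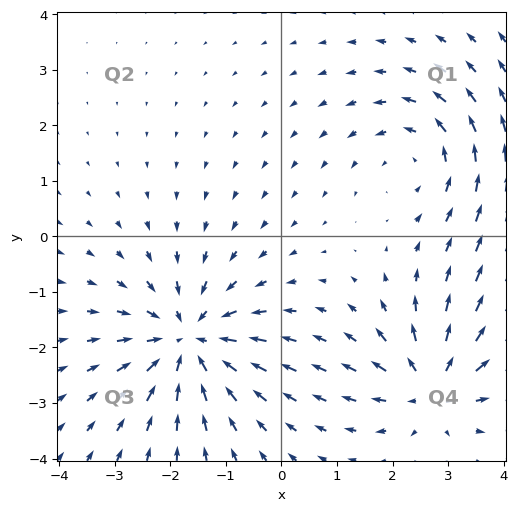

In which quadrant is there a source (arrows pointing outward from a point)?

Q4

The source sits at approximately (2.7, -2.7), which lies in quadrant Q4. The divergence there is about +4, positive as expected for a source.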